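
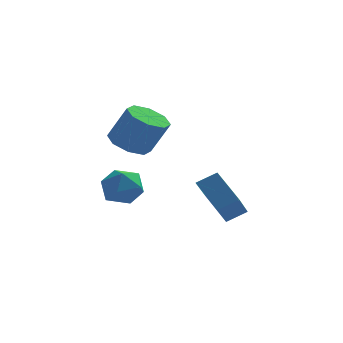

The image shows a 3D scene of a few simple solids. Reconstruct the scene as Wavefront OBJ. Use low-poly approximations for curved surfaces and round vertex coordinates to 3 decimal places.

v 0.091 1.565 -1.645
v -0.23 -0.106 -0.267
v 1.048 1.84 -1.089
v 0.727 0.168 0.289
v 1.133 0.372 -2.849
v 0.812 -1.3 -1.471
v 2.09 0.646 -2.293
v 1.769 -1.025 -0.915
v -3.198 -0.99 0.065
v -2.639 -1.602 0.795
v -4.021 -2.458 -0.535
v -3.462 -3.07 0.195
v -4.235 -2.364 0.544
v -3.727 -1.457 0.915
v -2.933 -2.603 -0.655
v -2.425 -1.696 -0.284
v -2.475 -2.599 0.35
v -3.28 -2.451 1.091
v -3.38 -1.609 -0.831
v -4.185 -1.461 -0.09
v -3.115 -1.072 2.424
v -2.16 -0.955 1.934
v -1.27 -1.131 3.626
v -2.225 -1.248 4.116
v -2.481 -0.233 2.178
v -1.591 -0.409 3.87
v -3.173 -0.003 2.566
v -2.283 -0.179 4.258
v -3.832 -0.399 2.871
v -2.942 -0.575 4.563
v -4.07 -1.189 2.914
v -3.18 -1.365 4.606
v -3.749 -1.911 2.67
v -2.859 -2.087 4.362
v -3.057 -2.141 2.282
v -2.167 -2.317 3.974
v -2.398 -1.745 1.977
v -1.508 -1.921 3.669
f 2 4 1
f 5 2 1
f 1 4 3
f 3 5 1
f 2 8 4
f 6 2 5
f 6 8 2
f 4 8 3
f 7 5 3
f 3 8 7
f 7 6 5
f 8 6 7
f 9 20 14
f 9 14 10
f 9 10 16
f 9 16 19
f 9 19 20
f 10 14 18
f 14 20 13
f 20 19 11
f 19 16 15
f 16 10 17
f 12 18 13
f 12 13 11
f 12 11 15
f 12 15 17
f 12 17 18
f 13 18 14
f 11 13 20
f 15 11 19
f 17 15 16
f 18 17 10
f 22 21 25
f 22 25 23
f 23 25 26
f 23 26 24
f 25 21 27
f 25 27 26
f 26 27 28
f 26 28 24
f 27 21 29
f 27 29 28
f 28 29 30
f 28 30 24
f 29 21 31
f 29 31 30
f 30 31 32
f 30 32 24
f 31 21 33
f 31 33 32
f 32 33 34
f 32 34 24
f 33 21 35
f 33 35 34
f 34 35 36
f 34 36 24
f 35 21 37
f 35 37 36
f 36 37 38
f 36 38 24
f 37 21 22
f 37 22 38
f 38 22 23
f 38 23 24



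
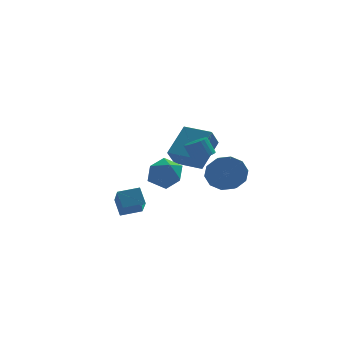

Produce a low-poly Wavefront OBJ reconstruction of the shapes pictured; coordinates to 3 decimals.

v -4.406 -1.988 -1.452
v -4.604 -1.308 -0.663
v -4.406 -0.632 -2.62
v -4.603 0.048 -1.831
v -3.277 -1.848 -1.289
v -3.474 -1.168 -0.5
v -3.276 -0.492 -2.457
v -3.474 0.188 -1.668
v -0.209 -0.514 1.174
v 0.373 -0.505 1.415
v -0.009 -0.216 2.327
v -0.591 -0.226 2.086
v 0.351 -0.274 1.333
v -0.03 0.014 2.245
v 0.244 -0.08 1.226
v -0.137 0.208 2.139
v 0.068 0.048 1.112
v -0.313 0.336 2.024
v -0.15 0.09 1.007
v -0.532 0.379 1.92
v -0.377 0.041 0.928
v -0.759 0.329 1.84
v -0.579 -0.093 0.886
v -0.961 0.195 1.798
v -0.724 -0.291 0.888
v -1.106 -0.003 1.8
v -0.791 -0.524 0.933
v -1.173 -0.235 1.845
v -0.77 -0.754 1.015
v -1.151 -0.466 1.927
v -0.663 -0.948 1.121
v -1.044 -0.66 2.034
v -0.487 -1.076 1.236
v -0.868 -0.788 2.148
v -0.268 -1.119 1.34
v -0.65 -0.83 2.253
v -0.041 -1.069 1.42
v -0.423 -0.781 2.332
v 0.161 -0.935 1.462
v -0.221 -0.647 2.374
v 0.306 -0.737 1.46
v -0.076 -0.449 2.372
v 0.803 -0.779 0.008
v 1.193 -1.226 -0.834
v 1.027 -2.848 -0.05
v 0.637 -2.401 0.792
v 1.676 -1.086 -0.444
v 1.51 -2.709 0.341
v 1.826 -0.829 0.119
v 1.66 -2.452 0.904
v 1.584 -0.553 0.64
v 1.419 -2.176 1.424
v 1.045 -0.363 0.919
v 0.879 -1.986 1.703
v 0.413 -0.332 0.85
v 0.247 -1.954 1.634
v -0.07 -0.471 0.459
v -0.236 -2.094 1.244
v -0.22 -0.728 -0.104
v -0.386 -2.351 0.681
v 0.021 -1.004 -0.624
v -0.144 -2.627 0.16
v 0.561 -1.194 -0.903
v 0.395 -2.817 -0.119
v -2.565 -1.839 0.143
v -2.023 -1.473 0.912
v -2.757 -3.247 0.948
v -2.215 -2.881 1.717
v -3.131 -2.506 1.522
v -3.013 -1.636 1.024
v -1.767 -3.084 0.836
v -1.649 -2.214 0.338
v -1.53 -2.243 1.34
v -2.373 -1.885 1.764
v -2.407 -2.835 0.096
v -3.25 -2.477 0.52
v -0.23 2.196 -0.129
v 0.822 3.477 1.175
v -1.532 3.19 -0.056
v -0.48 4.472 1.249
v 0.24 2.888 -1.189
v 1.292 4.17 0.116
v -1.062 3.883 -1.115
v -0.01 5.164 0.189
f 2 4 1
f 5 2 1
f 1 4 3
f 3 5 1
f 2 8 4
f 6 2 5
f 6 8 2
f 4 8 3
f 7 5 3
f 3 8 7
f 7 6 5
f 8 6 7
f 10 9 13
f 10 13 11
f 11 13 14
f 11 14 12
f 13 9 15
f 13 15 14
f 14 15 16
f 14 16 12
f 15 9 17
f 15 17 16
f 16 17 18
f 16 18 12
f 17 9 19
f 17 19 18
f 18 19 20
f 18 20 12
f 19 9 21
f 19 21 20
f 20 21 22
f 20 22 12
f 21 9 23
f 21 23 22
f 22 23 24
f 22 24 12
f 23 9 25
f 23 25 24
f 24 25 26
f 24 26 12
f 25 9 27
f 25 27 26
f 26 27 28
f 26 28 12
f 27 9 29
f 27 29 28
f 28 29 30
f 28 30 12
f 29 9 31
f 29 31 30
f 30 31 32
f 30 32 12
f 31 9 33
f 31 33 32
f 32 33 34
f 32 34 12
f 33 9 35
f 33 35 34
f 34 35 36
f 34 36 12
f 35 9 37
f 35 37 36
f 36 37 38
f 36 38 12
f 37 9 39
f 37 39 38
f 38 39 40
f 38 40 12
f 39 9 41
f 39 41 40
f 40 41 42
f 40 42 12
f 41 9 10
f 41 10 42
f 42 10 11
f 42 11 12
f 44 43 47
f 44 47 45
f 45 47 48
f 45 48 46
f 47 43 49
f 47 49 48
f 48 49 50
f 48 50 46
f 49 43 51
f 49 51 50
f 50 51 52
f 50 52 46
f 51 43 53
f 51 53 52
f 52 53 54
f 52 54 46
f 53 43 55
f 53 55 54
f 54 55 56
f 54 56 46
f 55 43 57
f 55 57 56
f 56 57 58
f 56 58 46
f 57 43 59
f 57 59 58
f 58 59 60
f 58 60 46
f 59 43 61
f 59 61 60
f 60 61 62
f 60 62 46
f 61 43 63
f 61 63 62
f 62 63 64
f 62 64 46
f 63 43 44
f 63 44 64
f 64 44 45
f 64 45 46
f 65 76 70
f 65 70 66
f 65 66 72
f 65 72 75
f 65 75 76
f 66 70 74
f 70 76 69
f 76 75 67
f 75 72 71
f 72 66 73
f 68 74 69
f 68 69 67
f 68 67 71
f 68 71 73
f 68 73 74
f 69 74 70
f 67 69 76
f 71 67 75
f 73 71 72
f 74 73 66
f 78 80 77
f 81 78 77
f 77 80 79
f 79 81 77
f 78 84 80
f 82 78 81
f 82 84 78
f 80 84 79
f 83 81 79
f 79 84 83
f 83 82 81
f 84 82 83



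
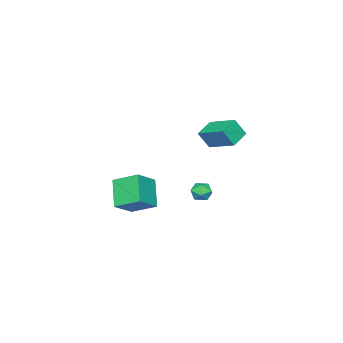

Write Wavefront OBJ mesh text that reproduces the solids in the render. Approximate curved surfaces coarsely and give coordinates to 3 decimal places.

v 2.438 1.119 -1.388
v 2.848 1.642 -1.623
v 3.012 0.378 -2.037
v 3.422 0.901 -2.272
v 3.471 0.687 -1.602
v 3.117 1.145 -1.201
v 2.743 0.875 -2.459
v 2.389 1.333 -2.058
v 3.037 1.491 -2.284
v 3.487 1.375 -1.755
v 2.373 0.645 -1.905
v 2.823 0.529 -1.376
v 2.573 2.051 2.668
v 2.965 1.584 3.702
v 2.726 3.807 3.403
v 3.118 3.34 4.437
v 3.722 2.12 2.263
v 4.114 1.653 3.297
v 3.875 3.876 2.998
v 4.267 3.409 4.032
v 2.424 -4.464 -3.325
v 3.801 -4.576 -2.369
v 2.022 -2.95 -2.568
v 3.399 -3.062 -1.613
v 3.461 -3.498 -4.707
v 4.838 -3.61 -3.752
v 3.059 -1.984 -3.951
v 4.436 -2.096 -2.995
f 1 12 6
f 1 6 2
f 1 2 8
f 1 8 11
f 1 11 12
f 2 6 10
f 6 12 5
f 12 11 3
f 11 8 7
f 8 2 9
f 4 10 5
f 4 5 3
f 4 3 7
f 4 7 9
f 4 9 10
f 5 10 6
f 3 5 12
f 7 3 11
f 9 7 8
f 10 9 2
f 14 16 13
f 17 14 13
f 13 16 15
f 15 17 13
f 14 20 16
f 18 14 17
f 18 20 14
f 16 20 15
f 19 17 15
f 15 20 19
f 19 18 17
f 20 18 19
f 22 24 21
f 25 22 21
f 21 24 23
f 23 25 21
f 22 28 24
f 26 22 25
f 26 28 22
f 24 28 23
f 27 25 23
f 23 28 27
f 27 26 25
f 28 26 27



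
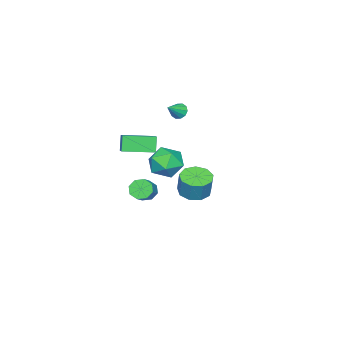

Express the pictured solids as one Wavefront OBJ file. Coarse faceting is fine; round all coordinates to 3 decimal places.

v 2.701 2.932 -0.487
v 3.184 3.621 -0.742
v 3.442 3.898 0.491
v 2.959 3.208 0.747
v 2.612 3.79 -0.66
v 2.87 4.066 0.573
v 2.081 3.557 -0.497
v 2.34 3.833 0.736
v 1.841 3.031 -0.329
v 2.099 3.308 0.904
v 2.003 2.459 -0.234
v 2.261 2.736 0.999
v 2.491 2.108 -0.258
v 2.75 2.385 0.975
v 3.078 2.143 -0.389
v 3.336 2.419 0.845
v 3.488 2.546 -0.565
v 3.746 2.823 0.668
v 3.53 3.13 -0.705
v 3.788 3.407 0.528
v 2.009 -2.065 0.647
v 1.602 -2.264 1.573
v 0.923 -0.653 0.473
v 0.516 -0.852 1.398
v 2.644 -1.528 1.042
v 2.237 -1.727 1.967
v 1.558 -0.116 0.867
v 1.151 -0.315 1.793
v -3.624 -1.614 -3.052
v -2.594 -2.137 -3.004
v -4.466 -3.283 -3.136
v -3.436 -3.806 -3.088
v -3.843 -3.246 -2.162
v -3.323 -2.214 -2.11
v -3.737 -3.206 -4.03
v -3.217 -2.174 -3.978
v -2.663 -3.12 -3.609
v -2.729 -3.145 -2.454
v -4.331 -2.275 -3.686
v -4.397 -2.3 -2.531
v -2.984 -1.526 1.555
v -2.692 -1.23 1.195
v -2.036 -1.674 2.205
v -2.818 -1.017 1.428
v -3.008 -0.999 1.709
v -3.189 -1.182 1.931
v -3.292 -1.496 2.01
v -3.277 -1.822 1.914
v -3.151 -2.035 1.681
v -2.96 -2.053 1.4
v -2.78 -1.87 1.178
v -2.677 -1.556 1.1
v 3.169 0.289 -1.086
v 3.536 -0.148 -1.417
v 4.399 0.114 -0.805
v 4.031 0.551 -0.474
v 3.546 0.312 -1.627
v 4.409 0.574 -1.015
v 3.334 0.758 -1.52
v 4.197 1.02 -0.908
v 3.026 0.929 -1.159
v 3.889 1.191 -0.547
v 2.801 0.726 -0.755
v 3.664 0.988 -0.143
v 2.791 0.266 -0.545
v 3.654 0.528 0.067
v 3.003 -0.18 -0.652
v 3.866 0.082 -0.04
v 3.311 -0.351 -1.013
v 4.174 -0.089 -0.401
f 2 1 5
f 2 5 3
f 3 5 6
f 3 6 4
f 5 1 7
f 5 7 6
f 6 7 8
f 6 8 4
f 7 1 9
f 7 9 8
f 8 9 10
f 8 10 4
f 9 1 11
f 9 11 10
f 10 11 12
f 10 12 4
f 11 1 13
f 11 13 12
f 12 13 14
f 12 14 4
f 13 1 15
f 13 15 14
f 14 15 16
f 14 16 4
f 15 1 17
f 15 17 16
f 16 17 18
f 16 18 4
f 17 1 19
f 17 19 18
f 18 19 20
f 18 20 4
f 19 1 2
f 19 2 20
f 20 2 3
f 20 3 4
f 22 24 21
f 25 22 21
f 21 24 23
f 23 25 21
f 22 28 24
f 26 22 25
f 26 28 22
f 24 28 23
f 27 25 23
f 23 28 27
f 27 26 25
f 28 26 27
f 29 40 34
f 29 34 30
f 29 30 36
f 29 36 39
f 29 39 40
f 30 34 38
f 34 40 33
f 40 39 31
f 39 36 35
f 36 30 37
f 32 38 33
f 32 33 31
f 32 31 35
f 32 35 37
f 32 37 38
f 33 38 34
f 31 33 40
f 35 31 39
f 37 35 36
f 38 37 30
f 42 41 44
f 42 44 43
f 44 41 45
f 44 45 43
f 45 41 46
f 45 46 43
f 46 41 47
f 46 47 43
f 47 41 48
f 47 48 43
f 48 41 49
f 48 49 43
f 49 41 50
f 49 50 43
f 50 41 51
f 50 51 43
f 51 41 52
f 51 52 43
f 52 41 42
f 52 42 43
f 54 53 57
f 54 57 55
f 55 57 58
f 55 58 56
f 57 53 59
f 57 59 58
f 58 59 60
f 58 60 56
f 59 53 61
f 59 61 60
f 60 61 62
f 60 62 56
f 61 53 63
f 61 63 62
f 62 63 64
f 62 64 56
f 63 53 65
f 63 65 64
f 64 65 66
f 64 66 56
f 65 53 67
f 65 67 66
f 66 67 68
f 66 68 56
f 67 53 69
f 67 69 68
f 68 69 70
f 68 70 56
f 69 53 54
f 69 54 70
f 70 54 55
f 70 55 56



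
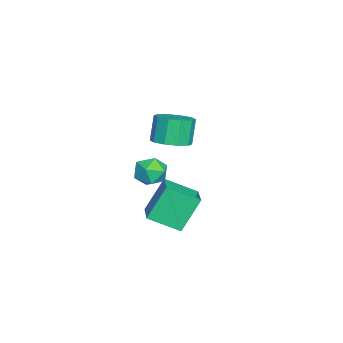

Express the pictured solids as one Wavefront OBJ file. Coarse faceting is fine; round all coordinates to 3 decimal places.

v 2.35 2.233 2.764
v 2.744 1.705 2.144
v 1.196 1.335 2.796
v 1.59 0.807 2.176
v 1.93 0.854 3.013
v 2.644 1.409 2.993
v 1.296 1.631 1.947
v 2.01 2.186 1.927
v 2.093 1.332 1.64
v 2.485 0.853 2.299
v 1.455 2.187 2.641
v 1.847 1.708 3.3
v 0.459 1.893 1.064
v 2.111 2.277 1.569
v 0.335 3.471 0.271
v 1.987 3.855 0.777
v 1.173 1.085 -0.657
v 2.825 1.469 -0.151
v 1.049 2.663 -1.449
v 2.701 3.047 -0.944
v -3.597 1.56 1.119
v -2.942 0.831 1.436
v -3.528 0.931 2.878
v -4.183 1.66 2.561
v -2.659 1.396 1.512
v -3.245 1.496 2.954
v -2.734 2.024 1.438
v -3.321 2.124 2.88
v -3.139 2.474 1.242
v -3.725 2.575 2.684
v -3.718 2.575 0.999
v -4.305 2.676 2.441
v -4.252 2.289 0.802
v -4.838 2.389 2.244
v -4.535 1.724 0.726
v -5.121 1.824 2.168
v -4.459 1.096 0.8
v -5.046 1.196 2.242
v -4.055 0.645 0.996
v -4.641 0.746 2.438
v -3.475 0.544 1.239
v -4.062 0.645 2.681
f 1 12 6
f 1 6 2
f 1 2 8
f 1 8 11
f 1 11 12
f 2 6 10
f 6 12 5
f 12 11 3
f 11 8 7
f 8 2 9
f 4 10 5
f 4 5 3
f 4 3 7
f 4 7 9
f 4 9 10
f 5 10 6
f 3 5 12
f 7 3 11
f 9 7 8
f 10 9 2
f 14 16 13
f 17 14 13
f 13 16 15
f 15 17 13
f 14 20 16
f 18 14 17
f 18 20 14
f 16 20 15
f 19 17 15
f 15 20 19
f 19 18 17
f 20 18 19
f 22 21 25
f 22 25 23
f 23 25 26
f 23 26 24
f 25 21 27
f 25 27 26
f 26 27 28
f 26 28 24
f 27 21 29
f 27 29 28
f 28 29 30
f 28 30 24
f 29 21 31
f 29 31 30
f 30 31 32
f 30 32 24
f 31 21 33
f 31 33 32
f 32 33 34
f 32 34 24
f 33 21 35
f 33 35 34
f 34 35 36
f 34 36 24
f 35 21 37
f 35 37 36
f 36 37 38
f 36 38 24
f 37 21 39
f 37 39 38
f 38 39 40
f 38 40 24
f 39 21 41
f 39 41 40
f 40 41 42
f 40 42 24
f 41 21 22
f 41 22 42
f 42 22 23
f 42 23 24



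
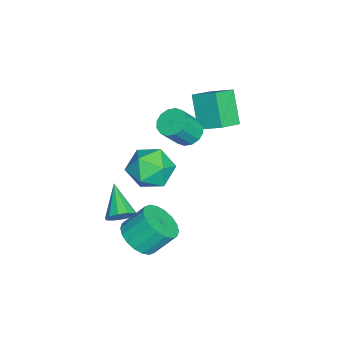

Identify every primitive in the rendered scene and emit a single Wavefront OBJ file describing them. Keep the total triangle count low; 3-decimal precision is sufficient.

v -1.883 -0.417 1.771
v -1.198 -0.495 1.345
v -0.492 -1.161 2.604
v -1.177 -1.083 3.029
v -1.17 -0.119 1.528
v -0.464 -0.785 2.787
v -1.333 0.178 1.776
v -0.627 -0.489 3.035
v -1.643 0.314 2.023
v -0.937 -0.352 3.282
v -2.018 0.255 2.202
v -1.312 -0.411 3.461
v -2.356 0.016 2.265
v -1.65 -0.65 3.524
v -2.568 -0.339 2.196
v -1.862 -1.005 3.455
v -2.596 -0.715 2.013
v -1.89 -1.381 3.272
v -2.433 -1.011 1.765
v -1.727 -1.678 3.024
v -2.123 -1.148 1.518
v -1.417 -1.814 2.777
v -1.748 -1.089 1.339
v -1.042 -1.755 2.598
v -1.41 -0.85 1.276
v -0.704 -1.516 2.535
v 1.895 -2.092 -2.973
v 2.913 -1.713 -3.069
v 2.642 -0.688 -1.883
v 1.625 -1.068 -1.787
v 2.662 -1.428 -3.371
v 2.392 -0.404 -2.186
v 2.26 -1.275 -3.595
v 1.99 -0.251 -2.41
v 1.786 -1.284 -3.696
v 1.515 -0.26 -2.511
v 1.333 -1.453 -3.653
v 1.062 -0.429 -2.468
v 0.991 -1.749 -3.476
v 0.721 -0.724 -2.29
v 0.829 -2.112 -3.199
v 0.559 -1.088 -2.013
v 0.878 -2.472 -2.877
v 0.607 -1.447 -1.691
v 1.128 -2.756 -2.574
v 0.858 -1.732 -1.389
v 1.53 -2.909 -2.35
v 1.26 -1.885 -1.165
v 2.005 -2.9 -2.249
v 1.734 -1.876 -1.064
v 2.458 -2.731 -2.292
v 2.187 -1.707 -1.107
v 2.799 -2.436 -2.47
v 2.529 -1.411 -1.284
v 2.961 -2.072 -2.747
v 2.691 -1.048 -1.561
v -4.827 0.128 2.345
v -4.41 1.306 3.02
v -3.705 0.615 0.801
v -3.288 1.793 1.475
v -3.752 -0.573 2.905
v -3.335 0.605 3.579
v -2.63 -0.086 1.36
v -2.213 1.092 2.035
v 2.386 -2.762 -0.987
v 2.643 -2.382 -0.394
v 0.954 -3.378 0.027
v 2.357 -2.104 -0.629
v 2.081 -2.077 -1.001
v 1.923 -2.311 -1.368
v 1.941 -2.718 -1.589
v 2.129 -3.142 -1.581
v 2.416 -3.42 -1.346
v 2.691 -3.447 -0.973
v 2.849 -3.212 -0.607
v 2.831 -2.805 -0.385
v 0.063 -1.361 2.082
v 1.212 -1.035 1.746
v -0.112 -2.465 0.414
v 1.037 -2.139 0.078
v 0.864 -2.887 1.053
v 0.972 -2.205 2.084
v 0.128 -1.295 0.076
v 0.236 -0.613 1.107
v 1.252 -0.995 0.507
v 1.707 -1.979 1.11
v -0.607 -1.521 1.05
v -0.152 -2.505 1.653
f 2 1 5
f 2 5 3
f 3 5 6
f 3 6 4
f 5 1 7
f 5 7 6
f 6 7 8
f 6 8 4
f 7 1 9
f 7 9 8
f 8 9 10
f 8 10 4
f 9 1 11
f 9 11 10
f 10 11 12
f 10 12 4
f 11 1 13
f 11 13 12
f 12 13 14
f 12 14 4
f 13 1 15
f 13 15 14
f 14 15 16
f 14 16 4
f 15 1 17
f 15 17 16
f 16 17 18
f 16 18 4
f 17 1 19
f 17 19 18
f 18 19 20
f 18 20 4
f 19 1 21
f 19 21 20
f 20 21 22
f 20 22 4
f 21 1 23
f 21 23 22
f 22 23 24
f 22 24 4
f 23 1 25
f 23 25 24
f 24 25 26
f 24 26 4
f 25 1 2
f 25 2 26
f 26 2 3
f 26 3 4
f 28 27 31
f 28 31 29
f 29 31 32
f 29 32 30
f 31 27 33
f 31 33 32
f 32 33 34
f 32 34 30
f 33 27 35
f 33 35 34
f 34 35 36
f 34 36 30
f 35 27 37
f 35 37 36
f 36 37 38
f 36 38 30
f 37 27 39
f 37 39 38
f 38 39 40
f 38 40 30
f 39 27 41
f 39 41 40
f 40 41 42
f 40 42 30
f 41 27 43
f 41 43 42
f 42 43 44
f 42 44 30
f 43 27 45
f 43 45 44
f 44 45 46
f 44 46 30
f 45 27 47
f 45 47 46
f 46 47 48
f 46 48 30
f 47 27 49
f 47 49 48
f 48 49 50
f 48 50 30
f 49 27 51
f 49 51 50
f 50 51 52
f 50 52 30
f 51 27 53
f 51 53 52
f 52 53 54
f 52 54 30
f 53 27 55
f 53 55 54
f 54 55 56
f 54 56 30
f 55 27 28
f 55 28 56
f 56 28 29
f 56 29 30
f 58 60 57
f 61 58 57
f 57 60 59
f 59 61 57
f 58 64 60
f 62 58 61
f 62 64 58
f 60 64 59
f 63 61 59
f 59 64 63
f 63 62 61
f 64 62 63
f 66 65 68
f 66 68 67
f 68 65 69
f 68 69 67
f 69 65 70
f 69 70 67
f 70 65 71
f 70 71 67
f 71 65 72
f 71 72 67
f 72 65 73
f 72 73 67
f 73 65 74
f 73 74 67
f 74 65 75
f 74 75 67
f 75 65 76
f 75 76 67
f 76 65 66
f 76 66 67
f 77 88 82
f 77 82 78
f 77 78 84
f 77 84 87
f 77 87 88
f 78 82 86
f 82 88 81
f 88 87 79
f 87 84 83
f 84 78 85
f 80 86 81
f 80 81 79
f 80 79 83
f 80 83 85
f 80 85 86
f 81 86 82
f 79 81 88
f 83 79 87
f 85 83 84
f 86 85 78



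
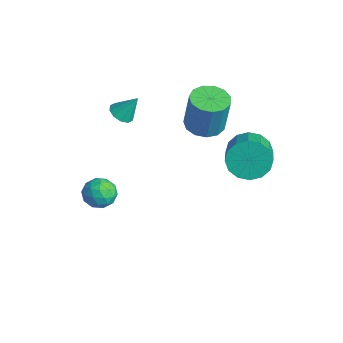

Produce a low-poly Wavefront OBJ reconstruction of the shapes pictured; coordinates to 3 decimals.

v -1.081 -0.527 2.664
v -0.727 -0.218 2.359
v -0.759 0.027 3.596
v -1.032 -0.055 2.367
v -1.356 -0.072 2.489
v -1.574 -0.263 2.678
v -1.604 -0.554 2.861
v -1.434 -0.836 2.97
v -1.129 -0.999 2.962
v -0.805 -0.982 2.84
v -0.587 -0.791 2.651
v -0.557 -0.499 2.467
v 0.259 -1.441 -0.581
v 0.623 -1.93 -0.994
v -0.763 -2.01 -0.806
v -0.399 -2.499 -1.219
v -0.301 -2.488 -0.49
v 0.331 -2.136 -0.351
v -0.471 -1.804 -1.449
v 0.161 -1.452 -1.31
v 0.172 -2.154 -1.531
v 0.277 -2.577 -0.938
v -0.417 -1.363 -0.862
v -0.312 -1.786 -0.269
v 0.53 -1.635 -0.767
v -0.67 -2.305 -1.033
v -0.613 -2.298 -0.604
v -0.399 -2.586 -0.847
v 0.359 -1.757 -0.389
v 0.572 -2.044 -0.632
v 0.03 -2.373 -0.336
v -0.712 -1.896 -1.168
v -0.499 -2.183 -1.411
v 0.259 -1.354 -0.953
v 0.473 -1.642 -1.196
v -0.17 -1.567 -1.464
v 0.479 -2.054 -1.326
v -0.121 -2.389 -1.458
v -0.163 -1.98 -1.594
v 0.208 -1.773 -1.512
v 0.541 -2.303 -0.977
v -0.06 -2.638 -1.11
v -0.002 -2.631 -0.681
v 0.369 -2.425 -0.599
v 0.276 -2.435 -1.293
v -0.08 -1.302 -0.69
v -0.681 -1.637 -0.823
v -0.509 -1.515 -1.201
v -0.138 -1.309 -1.119
v -0.019 -1.551 -0.342
v -0.619 -1.886 -0.474
v -0.348 -2.167 -0.288
v 0.023 -1.96 -0.206
v -0.416 -1.505 -0.507
v -0.618 2.814 1.074
v -0.124 2.148 1.025
v 0.171 2.24 2.778
v -0.322 2.906 2.826
v 0.15 2.521 0.96
v 0.446 2.613 2.712
v 0.181 2.987 0.93
v 0.477 3.079 2.683
v -0.042 3.397 0.946
v 0.254 3.49 2.699
v -0.447 3.623 1.002
v -0.152 3.715 2.755
v -0.907 3.592 1.081
v -0.612 3.684 2.834
v -1.275 3.313 1.158
v -0.98 3.406 2.911
v -1.434 2.877 1.208
v -1.139 2.969 2.961
v -1.334 2.42 1.215
v -1.039 2.512 2.968
v -1.007 2.088 1.177
v -0.711 2.18 2.93
v -0.556 1.987 1.107
v -0.26 2.079 2.86
v 2.941 2.895 2.208
v 3.473 3.158 1.545
v 4.611 2.528 2.208
v 4.079 2.265 2.872
v 3.485 3.502 1.851
v 4.623 2.872 2.514
v 3.351 3.683 2.253
v 4.489 3.054 2.916
v 3.107 3.653 2.643
v 4.246 3.024 3.306
v 2.819 3.42 2.916
v 3.957 2.791 3.579
v 2.563 3.046 3
v 3.702 2.417 3.663
v 2.409 2.632 2.872
v 3.547 2.002 3.535
v 2.397 2.288 2.566
v 3.535 1.658 3.229
v 2.531 2.106 2.164
v 3.669 1.477 2.827
v 2.774 2.136 1.774
v 3.913 1.507 2.437
v 3.063 2.369 1.501
v 4.201 1.74 2.164
v 3.318 2.743 1.417
v 4.457 2.114 2.08
f 2 1 4
f 2 4 3
f 4 1 5
f 4 5 3
f 5 1 6
f 5 6 3
f 6 1 7
f 6 7 3
f 7 1 8
f 7 8 3
f 8 1 9
f 8 9 3
f 9 1 10
f 9 10 3
f 10 1 11
f 10 11 3
f 11 1 12
f 11 12 3
f 12 1 2
f 12 2 3
f 13 50 29
f 50 24 53
f 29 53 18
f 50 53 29
f 13 29 25
f 29 18 30
f 25 30 14
f 29 30 25
f 13 25 34
f 25 14 35
f 34 35 20
f 25 35 34
f 13 34 46
f 34 20 49
f 46 49 23
f 34 49 46
f 13 46 50
f 46 23 54
f 50 54 24
f 46 54 50
f 14 30 41
f 30 18 44
f 41 44 22
f 30 44 41
f 18 53 31
f 53 24 52
f 31 52 17
f 53 52 31
f 24 54 51
f 54 23 47
f 51 47 15
f 54 47 51
f 23 49 48
f 49 20 36
f 48 36 19
f 49 36 48
f 20 35 40
f 35 14 37
f 40 37 21
f 35 37 40
f 16 42 28
f 42 22 43
f 28 43 17
f 42 43 28
f 16 28 26
f 28 17 27
f 26 27 15
f 28 27 26
f 16 26 33
f 26 15 32
f 33 32 19
f 26 32 33
f 16 33 38
f 33 19 39
f 38 39 21
f 33 39 38
f 16 38 42
f 38 21 45
f 42 45 22
f 38 45 42
f 17 43 31
f 43 22 44
f 31 44 18
f 43 44 31
f 15 27 51
f 27 17 52
f 51 52 24
f 27 52 51
f 19 32 48
f 32 15 47
f 48 47 23
f 32 47 48
f 21 39 40
f 39 19 36
f 40 36 20
f 39 36 40
f 22 45 41
f 45 21 37
f 41 37 14
f 45 37 41
f 56 55 59
f 56 59 57
f 57 59 60
f 57 60 58
f 59 55 61
f 59 61 60
f 60 61 62
f 60 62 58
f 61 55 63
f 61 63 62
f 62 63 64
f 62 64 58
f 63 55 65
f 63 65 64
f 64 65 66
f 64 66 58
f 65 55 67
f 65 67 66
f 66 67 68
f 66 68 58
f 67 55 69
f 67 69 68
f 68 69 70
f 68 70 58
f 69 55 71
f 69 71 70
f 70 71 72
f 70 72 58
f 71 55 73
f 71 73 72
f 72 73 74
f 72 74 58
f 73 55 75
f 73 75 74
f 74 75 76
f 74 76 58
f 75 55 77
f 75 77 76
f 76 77 78
f 76 78 58
f 77 55 56
f 77 56 78
f 78 56 57
f 78 57 58
f 80 79 83
f 80 83 81
f 81 83 84
f 81 84 82
f 83 79 85
f 83 85 84
f 84 85 86
f 84 86 82
f 85 79 87
f 85 87 86
f 86 87 88
f 86 88 82
f 87 79 89
f 87 89 88
f 88 89 90
f 88 90 82
f 89 79 91
f 89 91 90
f 90 91 92
f 90 92 82
f 91 79 93
f 91 93 92
f 92 93 94
f 92 94 82
f 93 79 95
f 93 95 94
f 94 95 96
f 94 96 82
f 95 79 97
f 95 97 96
f 96 97 98
f 96 98 82
f 97 79 99
f 97 99 98
f 98 99 100
f 98 100 82
f 99 79 101
f 99 101 100
f 100 101 102
f 100 102 82
f 101 79 103
f 101 103 102
f 102 103 104
f 102 104 82
f 103 79 80
f 103 80 104
f 104 80 81
f 104 81 82



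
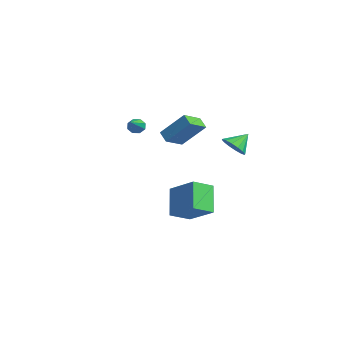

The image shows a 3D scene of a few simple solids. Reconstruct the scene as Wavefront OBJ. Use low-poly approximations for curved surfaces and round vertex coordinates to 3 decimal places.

v 2.651 -2.044 3.317
v 2.94 -1.951 2.871
v 4.309 -2.956 4.203
v 2.965 -1.641 3.143
v 2.806 -1.567 3.517
v 2.556 -1.772 3.774
v 2.361 -2.136 3.763
v 2.336 -2.446 3.491
v 2.495 -2.521 3.117
v 2.745 -2.315 2.86
v -0.887 1.943 0.338
v -0.296 0.736 0.909
v -1.592 1.832 0.836
v -1.001 0.626 1.406
v 0.001 3.094 1.854
v 0.592 1.888 2.424
v -0.704 2.984 2.351
v -0.113 1.777 2.922
v -1.104 2.514 -3.716
v -0.82 1.16 -3.111
v 0.574 3.34 -2.655
v 0.858 1.985 -2.05
v 0.142 2.055 -5.33
v 0.426 0.7 -4.725
v 1.82 2.88 -4.269
v 2.104 1.526 -3.664
v 3.188 3.517 1.264
v 3.805 3.158 1.762
v 3.052 4.463 2.116
v 4.026 3.438 1.487
v 4.022 3.739 1.152
v 3.795 3.981 0.847
v 3.406 4.098 0.654
v 2.958 4.06 0.625
v 2.572 3.877 0.766
v 2.351 3.597 1.041
v 2.354 3.296 1.376
v 2.581 3.054 1.681
v 2.971 2.936 1.874
v 3.419 2.974 1.903
f 2 1 4
f 2 4 3
f 4 1 5
f 4 5 3
f 5 1 6
f 5 6 3
f 6 1 7
f 6 7 3
f 7 1 8
f 7 8 3
f 8 1 9
f 8 9 3
f 9 1 10
f 9 10 3
f 10 1 2
f 10 2 3
f 12 14 11
f 15 12 11
f 11 14 13
f 13 15 11
f 12 18 14
f 16 12 15
f 16 18 12
f 14 18 13
f 17 15 13
f 13 18 17
f 17 16 15
f 18 16 17
f 20 22 19
f 23 20 19
f 19 22 21
f 21 23 19
f 20 26 22
f 24 20 23
f 24 26 20
f 22 26 21
f 25 23 21
f 21 26 25
f 25 24 23
f 26 24 25
f 28 27 30
f 28 30 29
f 30 27 31
f 30 31 29
f 31 27 32
f 31 32 29
f 32 27 33
f 32 33 29
f 33 27 34
f 33 34 29
f 34 27 35
f 34 35 29
f 35 27 36
f 35 36 29
f 36 27 37
f 36 37 29
f 37 27 38
f 37 38 29
f 38 27 39
f 38 39 29
f 39 27 40
f 39 40 29
f 40 27 28
f 40 28 29



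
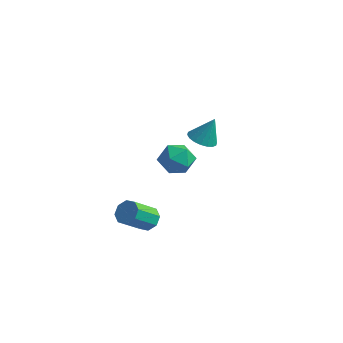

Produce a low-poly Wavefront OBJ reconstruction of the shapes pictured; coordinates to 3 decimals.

v 0.201 1.526 2.502
v 0.915 1.67 2.222
v 0.639 1.954 3.838
v 0.752 1.974 2.178
v 0.48 2.189 2.199
v 0.153 2.272 2.279
v -0.165 2.208 2.404
v -0.41 2.009 2.548
v -0.534 1.714 2.682
v -0.513 1.382 2.782
v -0.35 1.079 2.825
v -0.078 0.864 2.805
v 0.249 0.78 2.724
v 0.567 0.844 2.6
v 0.812 1.044 2.456
v 0.936 1.338 2.321
v -2.267 3.827 -0.577
v -1.869 3.343 -1.434
v -3.751 4.077 -1.406
v -3.353 3.593 -2.263
v -3.558 3.033 -1.385
v -2.641 2.878 -0.872
v -2.979 4.542 -1.968
v -2.062 4.387 -1.455
v -2.309 3.785 -2.294
v -2.667 2.852 -1.934
v -2.953 4.568 -0.906
v -3.311 3.635 -0.546
v -2.274 0.484 -3.798
v -1.579 0.232 -3.836
v -1.972 -1.017 -2.721
v -2.666 -0.764 -2.682
v -1.647 0.618 -3.428
v -2.04 -0.631 -2.312
v -2.082 0.926 -3.236
v -2.475 -0.323 -2.12
v -2.629 0.975 -3.373
v -3.022 -0.274 -2.258
v -2.968 0.737 -3.759
v -3.361 -0.512 -2.644
v -2.9 0.351 -4.168
v -3.293 -0.898 -3.052
v -2.465 0.043 -4.36
v -2.858 -1.206 -3.244
v -1.918 -0.006 -4.222
v -2.311 -1.255 -3.107
f 2 1 4
f 2 4 3
f 4 1 5
f 4 5 3
f 5 1 6
f 5 6 3
f 6 1 7
f 6 7 3
f 7 1 8
f 7 8 3
f 8 1 9
f 8 9 3
f 9 1 10
f 9 10 3
f 10 1 11
f 10 11 3
f 11 1 12
f 11 12 3
f 12 1 13
f 12 13 3
f 13 1 14
f 13 14 3
f 14 1 15
f 14 15 3
f 15 1 16
f 15 16 3
f 16 1 2
f 16 2 3
f 17 28 22
f 17 22 18
f 17 18 24
f 17 24 27
f 17 27 28
f 18 22 26
f 22 28 21
f 28 27 19
f 27 24 23
f 24 18 25
f 20 26 21
f 20 21 19
f 20 19 23
f 20 23 25
f 20 25 26
f 21 26 22
f 19 21 28
f 23 19 27
f 25 23 24
f 26 25 18
f 30 29 33
f 30 33 31
f 31 33 34
f 31 34 32
f 33 29 35
f 33 35 34
f 34 35 36
f 34 36 32
f 35 29 37
f 35 37 36
f 36 37 38
f 36 38 32
f 37 29 39
f 37 39 38
f 38 39 40
f 38 40 32
f 39 29 41
f 39 41 40
f 40 41 42
f 40 42 32
f 41 29 43
f 41 43 42
f 42 43 44
f 42 44 32
f 43 29 45
f 43 45 44
f 44 45 46
f 44 46 32
f 45 29 30
f 45 30 46
f 46 30 31
f 46 31 32



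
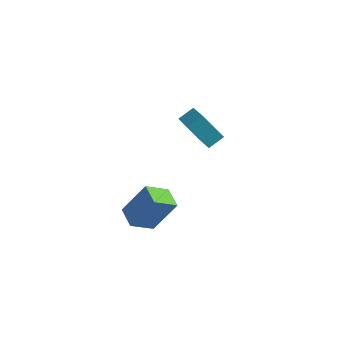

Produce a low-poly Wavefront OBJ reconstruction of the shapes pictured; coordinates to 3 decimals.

v 0.561 2.992 1.644
v 1.146 3.732 2.128
v 1.805 2.892 0.293
v 2.39 3.632 0.776
v 1.63 1.428 2.744
v 2.215 2.168 3.227
v 2.874 1.328 1.392
v 3.459 2.068 1.876
v 1.776 -4.135 -0.735
v 0.87 -5.07 0.16
v 0.948 -3.196 -0.592
v 0.042 -4.131 0.303
v 2.838 -3.469 1.037
v 1.932 -4.404 1.932
v 2.01 -2.53 1.18
v 1.104 -3.465 2.075
f 2 4 1
f 5 2 1
f 1 4 3
f 3 5 1
f 2 8 4
f 6 2 5
f 6 8 2
f 4 8 3
f 7 5 3
f 3 8 7
f 7 6 5
f 8 6 7
f 10 12 9
f 13 10 9
f 9 12 11
f 11 13 9
f 10 16 12
f 14 10 13
f 14 16 10
f 12 16 11
f 15 13 11
f 11 16 15
f 15 14 13
f 16 14 15



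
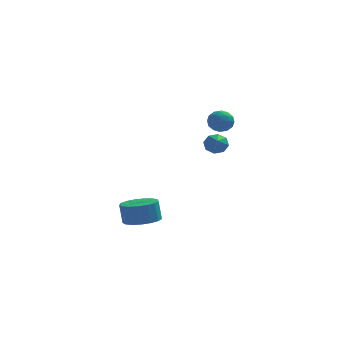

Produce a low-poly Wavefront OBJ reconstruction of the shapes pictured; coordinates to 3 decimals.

v 2.766 -1.514 2.919
v 3.154 -1.458 3.567
v 2.186 -2.502 3.353
v 2.574 -2.446 4.001
v 2.052 -1.925 3.826
v 2.411 -1.315 3.557
v 2.929 -2.645 3.363
v 3.288 -2.035 3.094
v 3.255 -2.157 3.841
v 2.713 -1.712 4.127
v 2.627 -2.248 2.793
v 2.085 -1.803 3.079
v 3.011 -1.4 3.205
v 2.329 -2.56 3.715
v 2.022 -2.255 3.612
v 2.25 -2.222 3.993
v 2.574 -1.316 3.199
v 2.803 -1.283 3.58
v 2.155 -1.557 3.732
v 2.537 -2.677 3.34
v 2.766 -2.644 3.721
v 3.09 -1.738 2.927
v 3.318 -1.705 3.308
v 3.185 -2.403 3.188
v 3.299 -1.777 3.746
v 2.957 -2.357 4.002
v 3.166 -2.475 3.626
v 3.377 -2.116 3.469
v 2.98 -1.516 3.915
v 2.639 -2.096 4.17
v 2.332 -1.791 4.067
v 2.543 -1.432 3.909
v 3.039 -1.926 4.076
v 2.701 -1.864 2.75
v 2.36 -2.444 3.005
v 2.797 -2.528 3.011
v 3.008 -2.169 2.853
v 2.383 -1.603 2.918
v 2.041 -2.183 3.174
v 1.963 -1.844 3.451
v 2.174 -1.485 3.294
v 2.301 -2.034 2.844
v 2.405 -0.839 1.457
v 2.816 -1.07 0.967
v 2.495 -1.881 2.023
v 3.077 -0.837 1.353
v 2.944 -0.606 1.8
v 2.495 -0.511 2.045
v 1.993 -0.608 1.946
v 1.733 -0.84 1.56
v 1.866 -1.072 1.114
v 2.315 -1.167 0.868
v -1.557 -0.154 -4.504
v -0.659 -0.702 -4.308
v -0.845 -0.554 -3.04
v -1.743 -0.006 -3.236
v -0.501 -0.216 -4.341
v -0.688 -0.068 -3.073
v -0.585 0.285 -4.412
v -0.772 0.432 -3.144
v -0.892 0.685 -4.503
v -1.078 0.832 -3.235
v -1.351 0.892 -4.595
v -1.537 1.04 -3.327
v -1.857 0.861 -4.666
v -2.043 1.008 -3.398
v -2.294 0.597 -4.7
v -2.481 0.744 -3.432
v -2.563 0.161 -4.689
v -2.749 0.308 -3.421
v -2.601 -0.347 -4.635
v -2.787 -0.2 -3.367
v -2.4 -0.811 -4.552
v -2.586 -0.664 -3.284
v -2.005 -1.124 -4.457
v -2.192 -0.977 -3.189
v -1.508 -1.215 -4.374
v -1.695 -1.067 -3.106
v -1.022 -1.062 -4.32
v -1.209 -0.915 -3.052
f 1 38 17
f 38 12 41
f 17 41 6
f 38 41 17
f 1 17 13
f 17 6 18
f 13 18 2
f 17 18 13
f 1 13 22
f 13 2 23
f 22 23 8
f 13 23 22
f 1 22 34
f 22 8 37
f 34 37 11
f 22 37 34
f 1 34 38
f 34 11 42
f 38 42 12
f 34 42 38
f 2 18 29
f 18 6 32
f 29 32 10
f 18 32 29
f 6 41 19
f 41 12 40
f 19 40 5
f 41 40 19
f 12 42 39
f 42 11 35
f 39 35 3
f 42 35 39
f 11 37 36
f 37 8 24
f 36 24 7
f 37 24 36
f 8 23 28
f 23 2 25
f 28 25 9
f 23 25 28
f 4 30 16
f 30 10 31
f 16 31 5
f 30 31 16
f 4 16 14
f 16 5 15
f 14 15 3
f 16 15 14
f 4 14 21
f 14 3 20
f 21 20 7
f 14 20 21
f 4 21 26
f 21 7 27
f 26 27 9
f 21 27 26
f 4 26 30
f 26 9 33
f 30 33 10
f 26 33 30
f 5 31 19
f 31 10 32
f 19 32 6
f 31 32 19
f 3 15 39
f 15 5 40
f 39 40 12
f 15 40 39
f 7 20 36
f 20 3 35
f 36 35 11
f 20 35 36
f 9 27 28
f 27 7 24
f 28 24 8
f 27 24 28
f 10 33 29
f 33 9 25
f 29 25 2
f 33 25 29
f 44 43 46
f 44 46 45
f 46 43 47
f 46 47 45
f 47 43 48
f 47 48 45
f 48 43 49
f 48 49 45
f 49 43 50
f 49 50 45
f 50 43 51
f 50 51 45
f 51 43 52
f 51 52 45
f 52 43 44
f 52 44 45
f 54 53 57
f 54 57 55
f 55 57 58
f 55 58 56
f 57 53 59
f 57 59 58
f 58 59 60
f 58 60 56
f 59 53 61
f 59 61 60
f 60 61 62
f 60 62 56
f 61 53 63
f 61 63 62
f 62 63 64
f 62 64 56
f 63 53 65
f 63 65 64
f 64 65 66
f 64 66 56
f 65 53 67
f 65 67 66
f 66 67 68
f 66 68 56
f 67 53 69
f 67 69 68
f 68 69 70
f 68 70 56
f 69 53 71
f 69 71 70
f 70 71 72
f 70 72 56
f 71 53 73
f 71 73 72
f 72 73 74
f 72 74 56
f 73 53 75
f 73 75 74
f 74 75 76
f 74 76 56
f 75 53 77
f 75 77 76
f 76 77 78
f 76 78 56
f 77 53 79
f 77 79 78
f 78 79 80
f 78 80 56
f 79 53 54
f 79 54 80
f 80 54 55
f 80 55 56



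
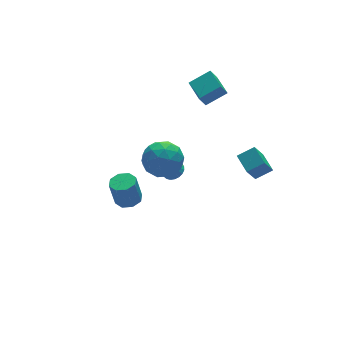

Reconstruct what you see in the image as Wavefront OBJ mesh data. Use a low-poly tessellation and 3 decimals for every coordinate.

v 2.661 -4.168 1.295
v 3.563 -4.397 1.782
v 2.765 -3.042 1.633
v 3.666 -3.271 2.12
v 3.394 -3.869 0.08
v 4.295 -4.098 0.567
v 3.497 -2.743 0.418
v 4.399 -2.972 0.905
v -2.918 -1.917 -0.146
v -2.324 -1.517 -0.071
v -2.588 -1.403 1.402
v -3.182 -1.803 1.326
v -2.772 -1.213 -0.174
v -3.036 -1.099 1.298
v -3.305 -1.321 -0.262
v -3.569 -1.207 1.211
v -3.612 -1.778 -0.281
v -3.875 -1.665 1.191
v -3.512 -2.317 -0.222
v -3.776 -2.203 1.251
v -3.064 -2.621 -0.118
v -3.328 -2.507 1.354
v -2.531 -2.513 -0.031
v -2.795 -2.399 1.442
v -2.225 -2.055 -0.011
v -2.488 -1.942 1.461
v 2.959 1.086 3.006
v 4.134 0.843 3.689
v 3.19 2.543 3.129
v 4.364 2.299 3.812
v 3.376 1.081 2.288
v 4.55 0.837 2.971
v 3.606 2.537 2.411
v 4.781 2.294 3.094
v 1.965 2.027 -3.495
v 2.492 1.806 -3.185
v 1.255 2.053 -2.265
v 2.527 2.073 -3.171
v 2.464 2.333 -3.213
v 2.316 2.54 -3.303
v 2.106 2.658 -3.427
v 1.872 2.666 -3.562
v 1.654 2.565 -3.686
v 1.49 2.37 -3.776
v 1.408 2.116 -3.818
v 1.423 1.846 -3.804
v 1.531 1.608 -3.737
v 1.714 1.442 -3.627
v 1.94 1.377 -3.495
v 2.171 1.425 -3.362
v 2.367 1.576 -3.253
v -0.037 1.383 -0.734
v 0.945 0.891 -1.214
v -0.185 -0.111 0.494
v 0.797 -0.603 0.014
v 0.885 0.402 0.662
v 0.976 1.325 -0.097
v -0.216 -0.545 -0.623
v -0.125 0.378 -1.382
v 0.834 -0.3 -1.145
v 1.515 0.285 -0.351
v -0.755 0.495 -0.369
v -0.074 1.08 0.425
v 0.467 1.268 -1.082
v 0.293 -0.488 0.362
v 0.345 0.103 0.743
v 0.922 -0.186 0.46
v 0.485 1.523 -0.425
v 1.063 1.234 -0.708
v 1.028 0.947 0.395
v -0.303 -0.454 -0.012
v 0.275 -0.743 -0.295
v -0.162 0.966 -1.18
v 0.415 0.677 -1.463
v -0.268 -0.167 -1.115
v 0.979 0.279 -1.324
v 0.892 -0.599 -0.602
v 0.296 -0.566 -0.976
v 0.35 -0.023 -1.422
v 1.379 0.623 -0.857
v 1.293 -0.255 -0.135
v 1.344 0.335 0.246
v 1.398 0.878 -0.201
v 1.314 -0.077 -0.817
v -0.533 1.035 -0.585
v -0.619 0.157 0.137
v -0.638 -0.098 -0.519
v -0.584 0.445 -0.966
v -0.132 1.379 -0.118
v -0.219 0.501 0.604
v 0.41 0.803 0.702
v 0.464 1.346 0.256
v -0.554 0.857 0.097
f 2 4 1
f 5 2 1
f 1 4 3
f 3 5 1
f 2 8 4
f 6 2 5
f 6 8 2
f 4 8 3
f 7 5 3
f 3 8 7
f 7 6 5
f 8 6 7
f 10 9 13
f 10 13 11
f 11 13 14
f 11 14 12
f 13 9 15
f 13 15 14
f 14 15 16
f 14 16 12
f 15 9 17
f 15 17 16
f 16 17 18
f 16 18 12
f 17 9 19
f 17 19 18
f 18 19 20
f 18 20 12
f 19 9 21
f 19 21 20
f 20 21 22
f 20 22 12
f 21 9 23
f 21 23 22
f 22 23 24
f 22 24 12
f 23 9 25
f 23 25 24
f 24 25 26
f 24 26 12
f 25 9 10
f 25 10 26
f 26 10 11
f 26 11 12
f 28 30 27
f 31 28 27
f 27 30 29
f 29 31 27
f 28 34 30
f 32 28 31
f 32 34 28
f 30 34 29
f 33 31 29
f 29 34 33
f 33 32 31
f 34 32 33
f 36 35 38
f 36 38 37
f 38 35 39
f 38 39 37
f 39 35 40
f 39 40 37
f 40 35 41
f 40 41 37
f 41 35 42
f 41 42 37
f 42 35 43
f 42 43 37
f 43 35 44
f 43 44 37
f 44 35 45
f 44 45 37
f 45 35 46
f 45 46 37
f 46 35 47
f 46 47 37
f 47 35 48
f 47 48 37
f 48 35 49
f 48 49 37
f 49 35 50
f 49 50 37
f 50 35 51
f 50 51 37
f 51 35 36
f 51 36 37
f 52 89 68
f 89 63 92
f 68 92 57
f 89 92 68
f 52 68 64
f 68 57 69
f 64 69 53
f 68 69 64
f 52 64 73
f 64 53 74
f 73 74 59
f 64 74 73
f 52 73 85
f 73 59 88
f 85 88 62
f 73 88 85
f 52 85 89
f 85 62 93
f 89 93 63
f 85 93 89
f 53 69 80
f 69 57 83
f 80 83 61
f 69 83 80
f 57 92 70
f 92 63 91
f 70 91 56
f 92 91 70
f 63 93 90
f 93 62 86
f 90 86 54
f 93 86 90
f 62 88 87
f 88 59 75
f 87 75 58
f 88 75 87
f 59 74 79
f 74 53 76
f 79 76 60
f 74 76 79
f 55 81 67
f 81 61 82
f 67 82 56
f 81 82 67
f 55 67 65
f 67 56 66
f 65 66 54
f 67 66 65
f 55 65 72
f 65 54 71
f 72 71 58
f 65 71 72
f 55 72 77
f 72 58 78
f 77 78 60
f 72 78 77
f 55 77 81
f 77 60 84
f 81 84 61
f 77 84 81
f 56 82 70
f 82 61 83
f 70 83 57
f 82 83 70
f 54 66 90
f 66 56 91
f 90 91 63
f 66 91 90
f 58 71 87
f 71 54 86
f 87 86 62
f 71 86 87
f 60 78 79
f 78 58 75
f 79 75 59
f 78 75 79
f 61 84 80
f 84 60 76
f 80 76 53
f 84 76 80



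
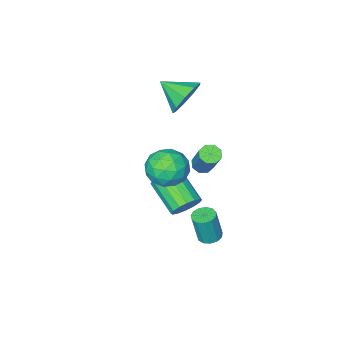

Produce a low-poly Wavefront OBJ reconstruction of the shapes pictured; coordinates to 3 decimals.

v -3.536 -0.421 1.902
v -2.999 0.187 2.569
v -2.924 -1.659 2.538
v -3.637 0.016 2.851
v -4.228 -0.359 2.69
v -4.495 -0.763 2.16
v -4.313 -1.007 1.509
v -3.768 -0.977 1.042
v -3.114 -0.687 0.978
v -2.658 -0.272 1.346
v -2.612 0.073 1.975
v -0.719 3.689 1.716
v 0.215 4.146 1.763
v -0.035 2.374 0.917
v 0.899 2.831 0.964
v 0.447 2.479 1.833
v 0.025 3.293 2.327
v 0.155 3.227 0.353
v -0.267 4.041 0.847
v 0.756 3.861 0.92
v 0.936 3.399 1.835
v -0.756 3.121 0.845
v -0.576 2.659 1.76
v -0.312 4.033 1.81
v 0.492 2.487 0.87
v 0.226 2.28 1.381
v 0.775 2.549 1.409
v -0.424 3.531 2.141
v 0.125 3.8 2.169
v 0.261 2.82 2.21
v 0.055 2.72 0.511
v 0.604 2.989 0.539
v -0.595 3.971 1.271
v -0.046 4.24 1.299
v -0.081 3.7 0.47
v 0.555 4.134 1.342
v 0.957 3.361 0.872
v 0.52 3.594 0.513
v 0.271 4.072 0.803
v 0.661 3.862 1.88
v 1.063 3.089 1.41
v 0.797 2.883 1.921
v 0.549 3.361 2.212
v 0.978 3.695 1.385
v -0.883 3.431 1.27
v -0.481 2.658 0.8
v -0.369 3.159 0.468
v -0.617 3.637 0.759
v -0.777 3.159 1.808
v -0.375 2.386 1.338
v -0.091 2.448 1.877
v -0.34 2.926 2.167
v -0.798 2.825 1.295
v -2.204 2.67 0.058
v -1.827 2.907 -0.211
v -1.339 4.128 1.554
v -1.716 3.89 1.822
v -2.177 3.094 -0.243
v -1.69 4.314 1.522
v -2.543 3.032 -0.099
v -2.056 4.252 1.666
v -2.71 2.758 0.137
v -2.223 3.978 1.901
v -2.581 2.432 0.326
v -2.093 3.653 2.091
v -2.23 2.246 0.358
v -1.743 3.466 2.123
v -1.864 2.308 0.214
v -1.377 3.528 1.979
v -1.697 2.582 -0.021
v -1.21 3.802 1.743
v -2.124 3.373 -4.485
v -1.814 3.862 -4.509
v -1.526 3.757 -2.959
v -1.836 3.267 -2.935
v -2.123 3.951 -4.446
v -1.834 3.846 -2.896
v -2.431 3.856 -4.395
v -2.143 3.751 -2.845
v -2.642 3.608 -4.373
v -2.354 3.503 -2.823
v -2.689 3.285 -4.386
v -2.401 3.18 -2.836
v -2.556 2.989 -4.431
v -2.268 2.884 -2.881
v -2.286 2.816 -4.493
v -1.998 2.711 -2.943
v -1.965 2.819 -4.552
v -1.677 2.714 -3.002
v -1.694 2.998 -4.59
v -1.406 2.893 -3.04
v -1.56 3.296 -4.595
v -1.272 3.19 -3.045
v -1.605 3.618 -4.565
v -1.316 3.513 -3.015
v -2.106 1.589 -3.734
v -1.883 1.968 -3.066
v -1.911 0.31 -2.117
v -2.134 -0.069 -2.786
v -2.297 1.977 -3.062
v -2.325 0.32 -2.113
v -2.66 1.882 -3.237
v -2.687 0.225 -2.289
v -2.875 1.709 -3.546
v -2.902 0.052 -2.598
v -2.883 1.503 -3.906
v -2.91 -0.154 -2.957
v -2.684 1.321 -4.219
v -2.711 -0.337 -3.27
v -2.329 1.21 -4.403
v -2.357 -0.448 -3.454
v -1.915 1.2 -4.407
v -1.943 -0.457 -3.458
v -1.553 1.295 -4.231
v -1.58 -0.362 -3.283
v -1.338 1.468 -3.922
v -1.365 -0.189 -2.974
v -1.33 1.674 -3.563
v -1.357 0.017 -2.614
v -1.529 1.857 -3.25
v -1.556 0.199 -2.301
f 2 1 4
f 2 4 3
f 4 1 5
f 4 5 3
f 5 1 6
f 5 6 3
f 6 1 7
f 6 7 3
f 7 1 8
f 7 8 3
f 8 1 9
f 8 9 3
f 9 1 10
f 9 10 3
f 10 1 11
f 10 11 3
f 11 1 2
f 11 2 3
f 12 49 28
f 49 23 52
f 28 52 17
f 49 52 28
f 12 28 24
f 28 17 29
f 24 29 13
f 28 29 24
f 12 24 33
f 24 13 34
f 33 34 19
f 24 34 33
f 12 33 45
f 33 19 48
f 45 48 22
f 33 48 45
f 12 45 49
f 45 22 53
f 49 53 23
f 45 53 49
f 13 29 40
f 29 17 43
f 40 43 21
f 29 43 40
f 17 52 30
f 52 23 51
f 30 51 16
f 52 51 30
f 23 53 50
f 53 22 46
f 50 46 14
f 53 46 50
f 22 48 47
f 48 19 35
f 47 35 18
f 48 35 47
f 19 34 39
f 34 13 36
f 39 36 20
f 34 36 39
f 15 41 27
f 41 21 42
f 27 42 16
f 41 42 27
f 15 27 25
f 27 16 26
f 25 26 14
f 27 26 25
f 15 25 32
f 25 14 31
f 32 31 18
f 25 31 32
f 15 32 37
f 32 18 38
f 37 38 20
f 32 38 37
f 15 37 41
f 37 20 44
f 41 44 21
f 37 44 41
f 16 42 30
f 42 21 43
f 30 43 17
f 42 43 30
f 14 26 50
f 26 16 51
f 50 51 23
f 26 51 50
f 18 31 47
f 31 14 46
f 47 46 22
f 31 46 47
f 20 38 39
f 38 18 35
f 39 35 19
f 38 35 39
f 21 44 40
f 44 20 36
f 40 36 13
f 44 36 40
f 55 54 58
f 55 58 56
f 56 58 59
f 56 59 57
f 58 54 60
f 58 60 59
f 59 60 61
f 59 61 57
f 60 54 62
f 60 62 61
f 61 62 63
f 61 63 57
f 62 54 64
f 62 64 63
f 63 64 65
f 63 65 57
f 64 54 66
f 64 66 65
f 65 66 67
f 65 67 57
f 66 54 68
f 66 68 67
f 67 68 69
f 67 69 57
f 68 54 70
f 68 70 69
f 69 70 71
f 69 71 57
f 70 54 55
f 70 55 71
f 71 55 56
f 71 56 57
f 73 72 76
f 73 76 74
f 74 76 77
f 74 77 75
f 76 72 78
f 76 78 77
f 77 78 79
f 77 79 75
f 78 72 80
f 78 80 79
f 79 80 81
f 79 81 75
f 80 72 82
f 80 82 81
f 81 82 83
f 81 83 75
f 82 72 84
f 82 84 83
f 83 84 85
f 83 85 75
f 84 72 86
f 84 86 85
f 85 86 87
f 85 87 75
f 86 72 88
f 86 88 87
f 87 88 89
f 87 89 75
f 88 72 90
f 88 90 89
f 89 90 91
f 89 91 75
f 90 72 92
f 90 92 91
f 91 92 93
f 91 93 75
f 92 72 94
f 92 94 93
f 93 94 95
f 93 95 75
f 94 72 73
f 94 73 95
f 95 73 74
f 95 74 75
f 97 96 100
f 97 100 98
f 98 100 101
f 98 101 99
f 100 96 102
f 100 102 101
f 101 102 103
f 101 103 99
f 102 96 104
f 102 104 103
f 103 104 105
f 103 105 99
f 104 96 106
f 104 106 105
f 105 106 107
f 105 107 99
f 106 96 108
f 106 108 107
f 107 108 109
f 107 109 99
f 108 96 110
f 108 110 109
f 109 110 111
f 109 111 99
f 110 96 112
f 110 112 111
f 111 112 113
f 111 113 99
f 112 96 114
f 112 114 113
f 113 114 115
f 113 115 99
f 114 96 116
f 114 116 115
f 115 116 117
f 115 117 99
f 116 96 118
f 116 118 117
f 117 118 119
f 117 119 99
f 118 96 120
f 118 120 119
f 119 120 121
f 119 121 99
f 120 96 97
f 120 97 121
f 121 97 98
f 121 98 99



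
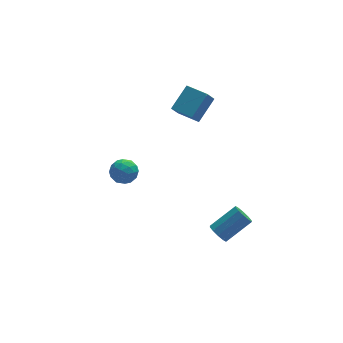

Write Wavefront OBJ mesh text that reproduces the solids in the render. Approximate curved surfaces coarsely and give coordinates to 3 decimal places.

v 1.774 3.385 2.964
v 1.288 3.032 3.764
v 2.857 4.181 3.971
v 2.371 3.829 4.772
v 2.589 2.271 2.968
v 2.103 1.919 3.769
v 3.672 3.068 3.976
v 3.186 2.715 4.776
v -1.817 2.564 0.539
v -1.049 2.46 0.24
v -2.191 1.4 -0.02
v -1.423 1.296 -0.319
v -1.561 1.245 0.499
v -1.33 1.964 0.844
v -1.91 1.896 -0.624
v -1.679 2.615 -0.279
v -1.106 2.048 -0.479
v -0.891 1.645 0.215
v -2.349 2.215 0.005
v -2.134 1.812 0.699
v -1.4 2.614 0.439
v -1.84 1.246 -0.219
v -1.921 1.216 0.262
v -1.47 1.155 0.086
v -1.565 2.322 0.794
v -1.114 2.261 0.618
v -1.415 1.547 0.77
v -2.126 1.599 -0.398
v -1.675 1.538 -0.574
v -1.77 2.705 0.134
v -1.319 2.644 -0.042
v -1.825 2.313 -0.55
v -0.982 2.311 -0.16
v -1.202 1.627 -0.488
v -1.489 1.979 -0.667
v -1.353 2.402 -0.464
v -0.856 2.074 0.248
v -1.076 1.39 -0.08
v -1.157 1.36 0.4
v -1.021 1.782 0.603
v -0.889 1.832 -0.174
v -2.164 2.47 0.3
v -2.384 1.786 -0.028
v -2.219 2.078 -0.383
v -2.083 2.5 -0.18
v -2.038 2.233 0.708
v -2.258 1.549 0.38
v -1.887 1.458 0.684
v -1.751 1.881 0.887
v -2.351 2.028 0.394
v 1.791 -3.866 -0.697
v 2.16 -4.073 -1.164
v 3.597 -3.801 -0.15
v 3.229 -3.594 0.317
v 2.117 -3.688 -1.206
v 3.554 -3.417 -0.192
v 1.95 -3.371 -1.054
v 3.387 -3.1 -0.04
v 1.722 -3.243 -0.765
v 3.159 -2.972 0.249
v 1.521 -3.353 -0.451
v 2.958 -3.081 0.563
v 1.423 -3.659 -0.23
v 2.86 -3.387 0.784
v 1.466 -4.043 -0.188
v 2.903 -3.772 0.826
v 1.633 -4.36 -0.34
v 3.07 -4.089 0.674
v 1.861 -4.488 -0.629
v 3.298 -4.217 0.385
v 2.062 -4.379 -0.943
v 3.499 -4.107 0.071
f 2 4 1
f 5 2 1
f 1 4 3
f 3 5 1
f 2 8 4
f 6 2 5
f 6 8 2
f 4 8 3
f 7 5 3
f 3 8 7
f 7 6 5
f 8 6 7
f 9 46 25
f 46 20 49
f 25 49 14
f 46 49 25
f 9 25 21
f 25 14 26
f 21 26 10
f 25 26 21
f 9 21 30
f 21 10 31
f 30 31 16
f 21 31 30
f 9 30 42
f 30 16 45
f 42 45 19
f 30 45 42
f 9 42 46
f 42 19 50
f 46 50 20
f 42 50 46
f 10 26 37
f 26 14 40
f 37 40 18
f 26 40 37
f 14 49 27
f 49 20 48
f 27 48 13
f 49 48 27
f 20 50 47
f 50 19 43
f 47 43 11
f 50 43 47
f 19 45 44
f 45 16 32
f 44 32 15
f 45 32 44
f 16 31 36
f 31 10 33
f 36 33 17
f 31 33 36
f 12 38 24
f 38 18 39
f 24 39 13
f 38 39 24
f 12 24 22
f 24 13 23
f 22 23 11
f 24 23 22
f 12 22 29
f 22 11 28
f 29 28 15
f 22 28 29
f 12 29 34
f 29 15 35
f 34 35 17
f 29 35 34
f 12 34 38
f 34 17 41
f 38 41 18
f 34 41 38
f 13 39 27
f 39 18 40
f 27 40 14
f 39 40 27
f 11 23 47
f 23 13 48
f 47 48 20
f 23 48 47
f 15 28 44
f 28 11 43
f 44 43 19
f 28 43 44
f 17 35 36
f 35 15 32
f 36 32 16
f 35 32 36
f 18 41 37
f 41 17 33
f 37 33 10
f 41 33 37
f 52 51 55
f 52 55 53
f 53 55 56
f 53 56 54
f 55 51 57
f 55 57 56
f 56 57 58
f 56 58 54
f 57 51 59
f 57 59 58
f 58 59 60
f 58 60 54
f 59 51 61
f 59 61 60
f 60 61 62
f 60 62 54
f 61 51 63
f 61 63 62
f 62 63 64
f 62 64 54
f 63 51 65
f 63 65 64
f 64 65 66
f 64 66 54
f 65 51 67
f 65 67 66
f 66 67 68
f 66 68 54
f 67 51 69
f 67 69 68
f 68 69 70
f 68 70 54
f 69 51 71
f 69 71 70
f 70 71 72
f 70 72 54
f 71 51 52
f 71 52 72
f 72 52 53
f 72 53 54



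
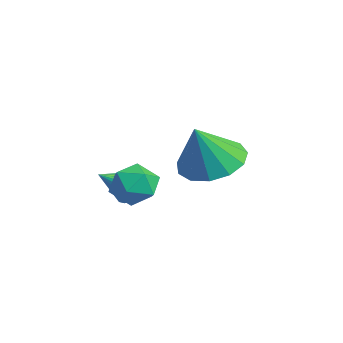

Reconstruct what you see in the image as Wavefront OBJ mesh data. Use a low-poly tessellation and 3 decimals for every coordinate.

v 1.72 2.104 0.557
v 2.646 2.238 0.388
v 2.04 1.516 1.843
v 2.471 2.68 0.634
v 2.058 2.94 0.854
v 1.538 2.934 0.981
v 1.076 2.664 0.972
v 0.818 2.217 0.832
v 0.847 1.733 0.604
v 1.153 1.367 0.361
v 1.639 1.235 0.18
v 2.151 1.379 0.119
v 2.526 1.752 0.197
v 3.682 0.064 1.015
v 4.04 -0.428 1.326
v 3.22 -0.692 0.354
v 3.578 -1.184 0.665
v 3.077 -0.862 1
v 3.363 -0.395 1.409
v 3.897 -0.725 0.271
v 4.183 -0.258 0.68
v 4.173 -0.916 0.867
v 3.666 -1 1.317
v 3.594 -0.12 0.363
v 3.087 -0.204 0.813
v 2.352 -0.254 0.189
v 2.679 0.023 0.518
v 2.468 -1.106 0.791
v 2.444 0.061 0.618
v 2.187 0.028 0.62
v 1.969 -0.071 0.523
v 1.838 -0.211 0.35
v 1.825 -0.361 0.14
v 1.932 -0.486 -0.059
v 2.136 -0.558 -0.201
v 2.389 -0.561 -0.253
v 2.634 -0.493 -0.204
v 2.814 -0.37 -0.065
v 2.888 -0.221 0.132
v 2.839 -0.079 0.343
f 2 1 4
f 2 4 3
f 4 1 5
f 4 5 3
f 5 1 6
f 5 6 3
f 6 1 7
f 6 7 3
f 7 1 8
f 7 8 3
f 8 1 9
f 8 9 3
f 9 1 10
f 9 10 3
f 10 1 11
f 10 11 3
f 11 1 12
f 11 12 3
f 12 1 13
f 12 13 3
f 13 1 2
f 13 2 3
f 14 25 19
f 14 19 15
f 14 15 21
f 14 21 24
f 14 24 25
f 15 19 23
f 19 25 18
f 25 24 16
f 24 21 20
f 21 15 22
f 17 23 18
f 17 18 16
f 17 16 20
f 17 20 22
f 17 22 23
f 18 23 19
f 16 18 25
f 20 16 24
f 22 20 21
f 23 22 15
f 27 26 29
f 27 29 28
f 29 26 30
f 29 30 28
f 30 26 31
f 30 31 28
f 31 26 32
f 31 32 28
f 32 26 33
f 32 33 28
f 33 26 34
f 33 34 28
f 34 26 35
f 34 35 28
f 35 26 36
f 35 36 28
f 36 26 37
f 36 37 28
f 37 26 38
f 37 38 28
f 38 26 39
f 38 39 28
f 39 26 40
f 39 40 28
f 40 26 27
f 40 27 28



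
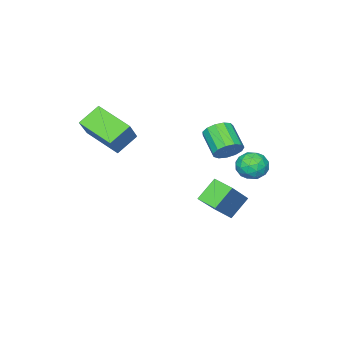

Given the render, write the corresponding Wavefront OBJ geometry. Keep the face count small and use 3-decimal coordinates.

v -1.69 1.646 -3.587
v -2.572 1.787 -2.713
v -1.744 2.572 -3.792
v -2.626 2.713 -2.917
v -0.214 2.047 -2.163
v -1.096 2.188 -1.288
v -0.268 2.973 -2.367
v -1.15 3.114 -1.493
v -2.313 3.779 -0.273
v -1.908 4.403 -0.209
v -1.332 3.117 -0.031
v -0.927 3.741 0.033
v -1.446 3.579 0.544
v -2.053 3.988 0.395
v -1.187 3.532 -0.635
v -1.794 3.941 -0.784
v -1.212 4.25 -0.432
v -1.372 4.279 0.296
v -1.868 3.241 -0.536
v -2.028 3.27 0.192
v -2.197 4.149 -0.262
v -1.043 3.371 0.022
v -1.348 3.276 0.322
v -1.11 3.642 0.36
v -2.282 3.905 0.093
v -2.044 4.272 0.131
v -1.772 3.787 0.573
v -1.196 3.248 -0.371
v -0.958 3.615 -0.333
v -2.13 3.878 -0.6
v -1.892 4.244 -0.562
v -1.468 3.733 -0.813
v -1.55 4.426 -0.356
v -0.973 4.037 -0.214
v -1.126 3.914 -0.606
v -1.483 4.155 -0.694
v -1.644 4.443 0.073
v -1.067 4.054 0.214
v -1.372 3.959 0.515
v -1.729 4.199 0.427
v -1.235 4.353 -0.059
v -2.173 3.466 -0.454
v -1.596 3.077 -0.313
v -1.511 3.321 -0.667
v -1.868 3.561 -0.755
v -2.267 3.483 -0.026
v -1.69 3.094 0.116
v -1.757 3.365 0.454
v -2.114 3.606 0.366
v -2.005 3.167 -0.181
v 1.284 -1.68 1.915
v 2.207 -1.17 3.052
v 1.157 -0.042 1.284
v 2.08 0.468 2.421
v 2.22 -1.868 1.239
v 3.143 -1.358 2.376
v 2.093 -0.23 0.608
v 3.016 0.28 1.745
v -1.286 2.771 0.485
v -0.666 2.493 0.493
v -1.133 1.471 1.204
v -1.754 1.749 1.195
v -0.687 2.718 0.803
v -1.155 1.696 1.513
v -0.899 2.96 1.011
v -1.367 1.938 1.722
v -1.234 3.142 1.052
v -1.702 2.12 1.763
v -1.585 3.206 0.913
v -2.053 2.184 1.624
v -1.842 3.132 0.638
v -2.309 2.11 1.349
v -1.921 2.943 0.314
v -2.389 1.921 1.025
v -1.8 2.7 0.045
v -2.267 1.678 0.755
v -1.515 2.479 -0.085
v -1.982 1.457 0.625
v -1.157 2.351 -0.034
v -1.625 1.329 0.676
v -0.841 2.356 0.181
v -1.308 1.334 0.892
f 2 4 1
f 5 2 1
f 1 4 3
f 3 5 1
f 2 8 4
f 6 2 5
f 6 8 2
f 4 8 3
f 7 5 3
f 3 8 7
f 7 6 5
f 8 6 7
f 9 46 25
f 46 20 49
f 25 49 14
f 46 49 25
f 9 25 21
f 25 14 26
f 21 26 10
f 25 26 21
f 9 21 30
f 21 10 31
f 30 31 16
f 21 31 30
f 9 30 42
f 30 16 45
f 42 45 19
f 30 45 42
f 9 42 46
f 42 19 50
f 46 50 20
f 42 50 46
f 10 26 37
f 26 14 40
f 37 40 18
f 26 40 37
f 14 49 27
f 49 20 48
f 27 48 13
f 49 48 27
f 20 50 47
f 50 19 43
f 47 43 11
f 50 43 47
f 19 45 44
f 45 16 32
f 44 32 15
f 45 32 44
f 16 31 36
f 31 10 33
f 36 33 17
f 31 33 36
f 12 38 24
f 38 18 39
f 24 39 13
f 38 39 24
f 12 24 22
f 24 13 23
f 22 23 11
f 24 23 22
f 12 22 29
f 22 11 28
f 29 28 15
f 22 28 29
f 12 29 34
f 29 15 35
f 34 35 17
f 29 35 34
f 12 34 38
f 34 17 41
f 38 41 18
f 34 41 38
f 13 39 27
f 39 18 40
f 27 40 14
f 39 40 27
f 11 23 47
f 23 13 48
f 47 48 20
f 23 48 47
f 15 28 44
f 28 11 43
f 44 43 19
f 28 43 44
f 17 35 36
f 35 15 32
f 36 32 16
f 35 32 36
f 18 41 37
f 41 17 33
f 37 33 10
f 41 33 37
f 52 54 51
f 55 52 51
f 51 54 53
f 53 55 51
f 52 58 54
f 56 52 55
f 56 58 52
f 54 58 53
f 57 55 53
f 53 58 57
f 57 56 55
f 58 56 57
f 60 59 63
f 60 63 61
f 61 63 64
f 61 64 62
f 63 59 65
f 63 65 64
f 64 65 66
f 64 66 62
f 65 59 67
f 65 67 66
f 66 67 68
f 66 68 62
f 67 59 69
f 67 69 68
f 68 69 70
f 68 70 62
f 69 59 71
f 69 71 70
f 70 71 72
f 70 72 62
f 71 59 73
f 71 73 72
f 72 73 74
f 72 74 62
f 73 59 75
f 73 75 74
f 74 75 76
f 74 76 62
f 75 59 77
f 75 77 76
f 76 77 78
f 76 78 62
f 77 59 79
f 77 79 78
f 78 79 80
f 78 80 62
f 79 59 81
f 79 81 80
f 80 81 82
f 80 82 62
f 81 59 60
f 81 60 82
f 82 60 61
f 82 61 62



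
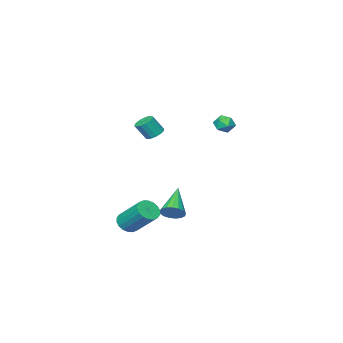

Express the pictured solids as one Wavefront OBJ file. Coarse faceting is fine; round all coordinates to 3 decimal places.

v 2.804 -0.645 -4.042
v 3.066 -1.08 -3.518
v 2.898 0.49 -2.133
v 2.636 0.925 -2.658
v 3.335 -0.943 -3.639
v 3.166 0.627 -2.255
v 3.498 -0.748 -3.841
v 3.33 0.822 -2.457
v 3.524 -0.532 -4.083
v 3.356 1.038 -2.698
v 3.408 -0.339 -4.316
v 3.239 1.231 -2.932
v 3.172 -0.206 -4.495
v 3.003 1.364 -3.111
v 2.863 -0.16 -4.585
v 2.694 1.41 -3.2
v 2.542 -0.21 -4.567
v 2.374 1.36 -3.182
v 2.274 -0.347 -4.445
v 2.105 1.223 -3.061
v 2.11 -0.542 -4.243
v 1.942 1.028 -2.859
v 2.084 -0.758 -4.002
v 1.916 0.812 -2.617
v 2.201 -0.951 -3.768
v 2.032 0.619 -2.384
v 2.437 -1.084 -3.589
v 2.268 0.486 -2.205
v 2.746 -1.13 -3.5
v 2.577 0.44 -2.115
v 2.956 1.863 3.203
v 3.416 2.163 3.048
v 3.923 1.857 3.963
v 3.464 1.557 4.117
v 3.25 2.352 3.203
v 3.757 2.046 4.118
v 3.005 2.409 3.358
v 3.513 2.103 4.273
v 2.748 2.32 3.471
v 3.255 2.014 4.386
v 2.546 2.109 3.513
v 3.053 1.803 4.427
v 2.454 1.832 3.471
v 2.962 1.525 4.385
v 2.497 1.563 3.357
v 3.004 1.257 4.272
v 2.663 1.374 3.202
v 3.17 1.068 4.117
v 2.907 1.317 3.047
v 3.415 1.011 3.962
v 3.165 1.406 2.934
v 3.672 1.1 3.849
v 3.367 1.617 2.893
v 3.874 1.311 3.807
v 3.458 1.895 2.935
v 3.966 1.588 3.849
v -2.505 1.631 3.17
v -2.118 1.863 2.672
v -2.642 0.697 2.628
v -2.255 0.929 2.13
v -1.983 0.784 2.728
v -1.898 1.362 3.063
v -2.862 1.198 2.237
v -2.777 1.776 2.572
v -2.338 1.596 2.095
v -1.795 1.34 2.399
v -2.965 1.22 2.901
v -2.422 0.964 3.205
v 0.361 0.181 -3.691
v 0.933 -0.065 -3.31
v -0.941 -0.901 -2.429
v 0.845 0.231 -3.147
v 0.646 0.516 -3.108
v 0.382 0.724 -3.203
v 0.112 0.807 -3.41
v -0.1 0.747 -3.68
v -0.207 0.557 -3.953
v -0.184 0.281 -4.166
v -0.036 -0.018 -4.27
v 0.202 -0.272 -4.241
v 0.477 -0.422 -4.086
v 0.725 -0.434 -3.841
v 0.89 -0.305 -3.561
f 2 1 5
f 2 5 3
f 3 5 6
f 3 6 4
f 5 1 7
f 5 7 6
f 6 7 8
f 6 8 4
f 7 1 9
f 7 9 8
f 8 9 10
f 8 10 4
f 9 1 11
f 9 11 10
f 10 11 12
f 10 12 4
f 11 1 13
f 11 13 12
f 12 13 14
f 12 14 4
f 13 1 15
f 13 15 14
f 14 15 16
f 14 16 4
f 15 1 17
f 15 17 16
f 16 17 18
f 16 18 4
f 17 1 19
f 17 19 18
f 18 19 20
f 18 20 4
f 19 1 21
f 19 21 20
f 20 21 22
f 20 22 4
f 21 1 23
f 21 23 22
f 22 23 24
f 22 24 4
f 23 1 25
f 23 25 24
f 24 25 26
f 24 26 4
f 25 1 27
f 25 27 26
f 26 27 28
f 26 28 4
f 27 1 29
f 27 29 28
f 28 29 30
f 28 30 4
f 29 1 2
f 29 2 30
f 30 2 3
f 30 3 4
f 32 31 35
f 32 35 33
f 33 35 36
f 33 36 34
f 35 31 37
f 35 37 36
f 36 37 38
f 36 38 34
f 37 31 39
f 37 39 38
f 38 39 40
f 38 40 34
f 39 31 41
f 39 41 40
f 40 41 42
f 40 42 34
f 41 31 43
f 41 43 42
f 42 43 44
f 42 44 34
f 43 31 45
f 43 45 44
f 44 45 46
f 44 46 34
f 45 31 47
f 45 47 46
f 46 47 48
f 46 48 34
f 47 31 49
f 47 49 48
f 48 49 50
f 48 50 34
f 49 31 51
f 49 51 50
f 50 51 52
f 50 52 34
f 51 31 53
f 51 53 52
f 52 53 54
f 52 54 34
f 53 31 55
f 53 55 54
f 54 55 56
f 54 56 34
f 55 31 32
f 55 32 56
f 56 32 33
f 56 33 34
f 57 68 62
f 57 62 58
f 57 58 64
f 57 64 67
f 57 67 68
f 58 62 66
f 62 68 61
f 68 67 59
f 67 64 63
f 64 58 65
f 60 66 61
f 60 61 59
f 60 59 63
f 60 63 65
f 60 65 66
f 61 66 62
f 59 61 68
f 63 59 67
f 65 63 64
f 66 65 58
f 70 69 72
f 70 72 71
f 72 69 73
f 72 73 71
f 73 69 74
f 73 74 71
f 74 69 75
f 74 75 71
f 75 69 76
f 75 76 71
f 76 69 77
f 76 77 71
f 77 69 78
f 77 78 71
f 78 69 79
f 78 79 71
f 79 69 80
f 79 80 71
f 80 69 81
f 80 81 71
f 81 69 82
f 81 82 71
f 82 69 83
f 82 83 71
f 83 69 70
f 83 70 71



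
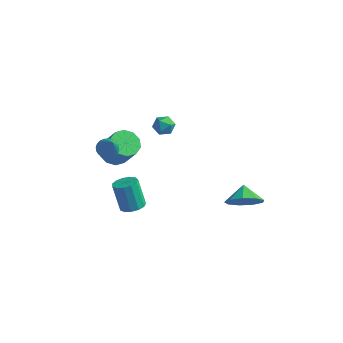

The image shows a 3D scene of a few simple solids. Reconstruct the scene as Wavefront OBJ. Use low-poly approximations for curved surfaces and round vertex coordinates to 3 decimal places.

v -3.247 1.158 -0.551
v -2.792 0.515 -0.966
v -1.879 0.218 0.497
v -2.333 0.862 0.911
v -2.522 0.988 -1.039
v -1.608 0.692 0.424
v -2.528 1.526 -0.926
v -1.614 1.23 0.537
v -2.809 1.924 -0.67
v -1.895 1.628 0.793
v -3.257 2.029 -0.369
v -2.343 1.733 1.094
v -3.701 1.802 -0.137
v -2.788 1.505 1.326
v -3.972 1.328 -0.064
v -3.058 1.032 1.399
v -3.966 0.79 -0.177
v -3.052 0.494 1.286
v -3.685 0.392 -0.433
v -2.771 0.096 1.03
v -3.237 0.287 -0.734
v -2.323 -0.009 0.729
v -1.675 0.363 -4.03
v -0.984 0.396 -3.767
v -1.615 0.669 -2.146
v -2.305 0.637 -2.41
v -1.088 0.785 -3.873
v -1.718 1.059 -2.253
v -1.378 1.041 -4.029
v -2.008 1.315 -2.409
v -1.762 1.081 -4.185
v -2.393 1.355 -2.565
v -2.119 0.894 -4.293
v -2.749 1.167 -2.672
v -2.334 0.538 -4.316
v -2.965 0.811 -2.696
v -2.34 0.126 -4.249
v -2.971 0.4 -2.629
v -2.135 -0.21 -4.113
v -2.766 0.064 -2.492
v -1.784 -0.364 -3.95
v -2.415 -0.091 -2.33
v -1.398 -0.288 -3.812
v -2.028 -0.014 -2.192
v -1.099 -0.004 -3.744
v -1.73 0.269 -2.124
v -1.596 4.347 0.725
v -1.177 4.397 0.174
v -2.183 3.543 0.206
v -1.764 3.593 -0.345
v -1.523 3.332 0.251
v -1.161 3.829 0.572
v -2.199 4.111 -0.192
v -1.837 4.608 0.129
v -1.55 4.252 -0.393
v -1.132 3.77 -0.119
v -2.228 4.17 0.499
v -1.81 3.688 0.773
v -2.222 -1.257 2.269
v -1.836 -1.571 1.9
v -1.418 -2.103 3.831
v -1.708 -1.371 1.942
v -1.657 -1.153 2.035
v -1.693 -0.951 2.163
v -1.81 -0.795 2.307
v -1.989 -0.71 2.445
v -2.203 -0.708 2.557
v -2.421 -0.789 2.625
v -2.608 -0.942 2.638
v -2.736 -1.143 2.596
v -2.787 -1.36 2.503
v -2.751 -1.563 2.375
v -2.634 -1.718 2.231
v -2.455 -1.803 2.093
v -2.241 -1.806 1.981
v -2.023 -1.724 1.913
v 4.034 2.548 -2.862
v 5.031 2.907 -2.568
v 3.566 3.352 -2.258
v 4.809 3.252 -3.199
v 4.225 3.267 -3.672
v 3.551 2.946 -3.767
v 3.103 2.438 -3.438
v 3.091 1.982 -2.84
v 3.52 1.79 -2.252
v 4.19 1.953 -1.95
v 4.787 2.394 -2.075
f 2 1 5
f 2 5 3
f 3 5 6
f 3 6 4
f 5 1 7
f 5 7 6
f 6 7 8
f 6 8 4
f 7 1 9
f 7 9 8
f 8 9 10
f 8 10 4
f 9 1 11
f 9 11 10
f 10 11 12
f 10 12 4
f 11 1 13
f 11 13 12
f 12 13 14
f 12 14 4
f 13 1 15
f 13 15 14
f 14 15 16
f 14 16 4
f 15 1 17
f 15 17 16
f 16 17 18
f 16 18 4
f 17 1 19
f 17 19 18
f 18 19 20
f 18 20 4
f 19 1 21
f 19 21 20
f 20 21 22
f 20 22 4
f 21 1 2
f 21 2 22
f 22 2 3
f 22 3 4
f 24 23 27
f 24 27 25
f 25 27 28
f 25 28 26
f 27 23 29
f 27 29 28
f 28 29 30
f 28 30 26
f 29 23 31
f 29 31 30
f 30 31 32
f 30 32 26
f 31 23 33
f 31 33 32
f 32 33 34
f 32 34 26
f 33 23 35
f 33 35 34
f 34 35 36
f 34 36 26
f 35 23 37
f 35 37 36
f 36 37 38
f 36 38 26
f 37 23 39
f 37 39 38
f 38 39 40
f 38 40 26
f 39 23 41
f 39 41 40
f 40 41 42
f 40 42 26
f 41 23 43
f 41 43 42
f 42 43 44
f 42 44 26
f 43 23 45
f 43 45 44
f 44 45 46
f 44 46 26
f 45 23 24
f 45 24 46
f 46 24 25
f 46 25 26
f 47 58 52
f 47 52 48
f 47 48 54
f 47 54 57
f 47 57 58
f 48 52 56
f 52 58 51
f 58 57 49
f 57 54 53
f 54 48 55
f 50 56 51
f 50 51 49
f 50 49 53
f 50 53 55
f 50 55 56
f 51 56 52
f 49 51 58
f 53 49 57
f 55 53 54
f 56 55 48
f 60 59 62
f 60 62 61
f 62 59 63
f 62 63 61
f 63 59 64
f 63 64 61
f 64 59 65
f 64 65 61
f 65 59 66
f 65 66 61
f 66 59 67
f 66 67 61
f 67 59 68
f 67 68 61
f 68 59 69
f 68 69 61
f 69 59 70
f 69 70 61
f 70 59 71
f 70 71 61
f 71 59 72
f 71 72 61
f 72 59 73
f 72 73 61
f 73 59 74
f 73 74 61
f 74 59 75
f 74 75 61
f 75 59 76
f 75 76 61
f 76 59 60
f 76 60 61
f 78 77 80
f 78 80 79
f 80 77 81
f 80 81 79
f 81 77 82
f 81 82 79
f 82 77 83
f 82 83 79
f 83 77 84
f 83 84 79
f 84 77 85
f 84 85 79
f 85 77 86
f 85 86 79
f 86 77 87
f 86 87 79
f 87 77 78
f 87 78 79



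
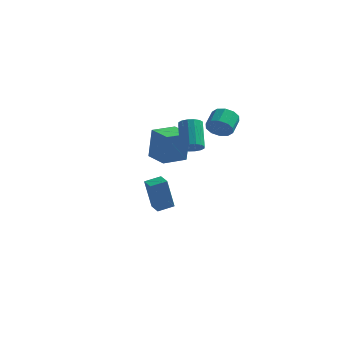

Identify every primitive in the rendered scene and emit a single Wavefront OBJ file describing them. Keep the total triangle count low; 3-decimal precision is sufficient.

v -1.477 2.283 -0.896
v -1.258 2.26 1.122
v -0.723 3.67 -0.962
v -0.504 3.647 1.056
v -0.256 1.613 -1.036
v -0.037 1.59 0.982
v 0.498 3 -1.102
v 0.717 2.977 0.916
v 3.392 -2.582 2.098
v 3.887 -2.174 1.995
v 3.303 -1.129 3.34
v 2.808 -1.538 3.442
v 3.639 -2.06 1.799
v 3.054 -1.016 3.144
v 3.324 -2.086 1.683
v 2.74 -1.042 3.028
v 3.028 -2.246 1.678
v 2.443 -1.201 3.022
v 2.829 -2.495 1.785
v 2.245 -1.451 3.13
v 2.781 -2.768 1.976
v 2.197 -1.723 3.321
v 2.897 -2.991 2.2
v 2.313 -1.946 3.545
v 3.146 -3.104 2.396
v 2.561 -2.06 3.741
v 3.46 -3.078 2.512
v 2.876 -2.034 3.857
v 3.757 -2.919 2.518
v 3.172 -1.874 3.862
v 3.955 -2.669 2.41
v 3.371 -1.625 3.755
v 4.003 -2.397 2.219
v 3.419 -1.352 3.564
v 3.329 1.023 2.321
v 3.674 1.386 1.71
v 3.595 2.4 2.267
v 3.251 2.037 2.879
v 3.191 1.389 1.635
v 3.113 2.404 2.193
v 2.761 1.253 1.822
v 2.683 2.268 2.38
v 2.548 1.029 2.2
v 2.47 2.043 2.758
v 2.634 0.803 2.624
v 2.555 1.817 3.182
v 2.985 0.66 2.933
v 2.906 1.674 3.49
v 3.467 0.656 3.007
v 3.389 1.671 3.565
v 3.897 0.792 2.82
v 3.819 1.807 3.378
v 4.11 1.017 2.442
v 4.032 2.031 3
v 4.025 1.243 2.018
v 3.946 2.257 2.576
v -1.655 3.019 -5.086
v -1.884 2.554 -3.02
v -0.974 3.767 -4.842
v -1.203 3.302 -2.776
v -0.997 2.438 -5.144
v -1.226 1.973 -3.078
v -0.316 3.186 -4.9
v -0.545 2.721 -2.834
f 2 4 1
f 5 2 1
f 1 4 3
f 3 5 1
f 2 8 4
f 6 2 5
f 6 8 2
f 4 8 3
f 7 5 3
f 3 8 7
f 7 6 5
f 8 6 7
f 10 9 13
f 10 13 11
f 11 13 14
f 11 14 12
f 13 9 15
f 13 15 14
f 14 15 16
f 14 16 12
f 15 9 17
f 15 17 16
f 16 17 18
f 16 18 12
f 17 9 19
f 17 19 18
f 18 19 20
f 18 20 12
f 19 9 21
f 19 21 20
f 20 21 22
f 20 22 12
f 21 9 23
f 21 23 22
f 22 23 24
f 22 24 12
f 23 9 25
f 23 25 24
f 24 25 26
f 24 26 12
f 25 9 27
f 25 27 26
f 26 27 28
f 26 28 12
f 27 9 29
f 27 29 28
f 28 29 30
f 28 30 12
f 29 9 31
f 29 31 30
f 30 31 32
f 30 32 12
f 31 9 33
f 31 33 32
f 32 33 34
f 32 34 12
f 33 9 10
f 33 10 34
f 34 10 11
f 34 11 12
f 36 35 39
f 36 39 37
f 37 39 40
f 37 40 38
f 39 35 41
f 39 41 40
f 40 41 42
f 40 42 38
f 41 35 43
f 41 43 42
f 42 43 44
f 42 44 38
f 43 35 45
f 43 45 44
f 44 45 46
f 44 46 38
f 45 35 47
f 45 47 46
f 46 47 48
f 46 48 38
f 47 35 49
f 47 49 48
f 48 49 50
f 48 50 38
f 49 35 51
f 49 51 50
f 50 51 52
f 50 52 38
f 51 35 53
f 51 53 52
f 52 53 54
f 52 54 38
f 53 35 55
f 53 55 54
f 54 55 56
f 54 56 38
f 55 35 36
f 55 36 56
f 56 36 37
f 56 37 38
f 58 60 57
f 61 58 57
f 57 60 59
f 59 61 57
f 58 64 60
f 62 58 61
f 62 64 58
f 60 64 59
f 63 61 59
f 59 64 63
f 63 62 61
f 64 62 63

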